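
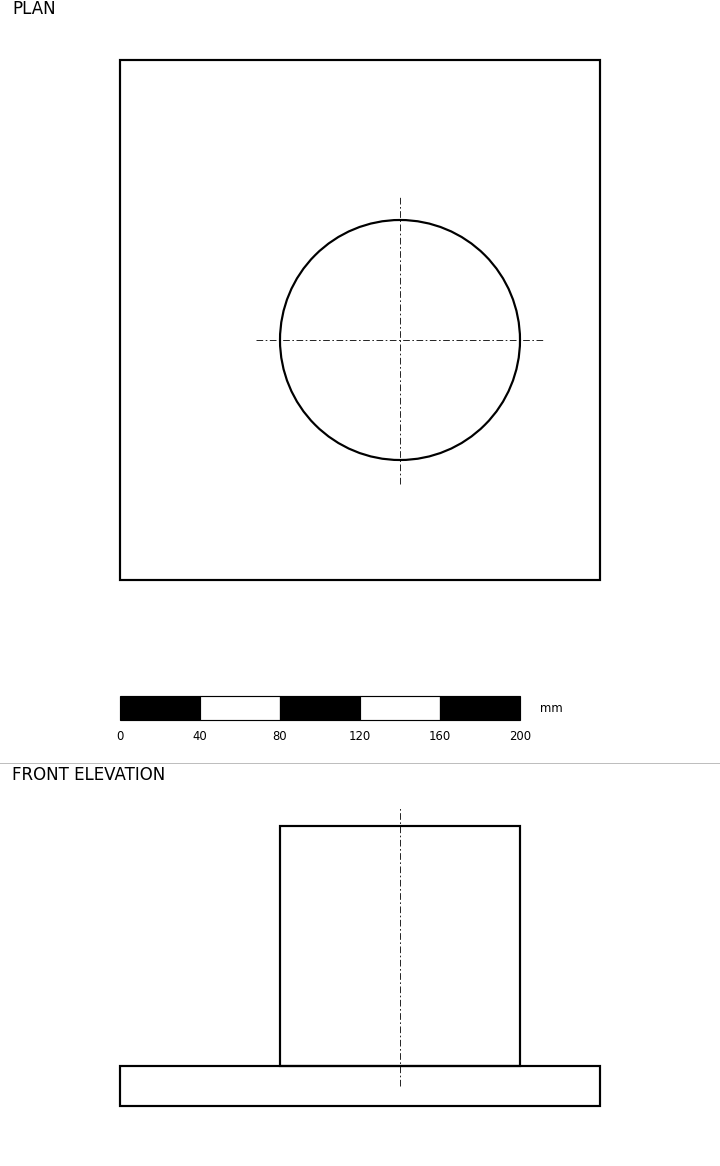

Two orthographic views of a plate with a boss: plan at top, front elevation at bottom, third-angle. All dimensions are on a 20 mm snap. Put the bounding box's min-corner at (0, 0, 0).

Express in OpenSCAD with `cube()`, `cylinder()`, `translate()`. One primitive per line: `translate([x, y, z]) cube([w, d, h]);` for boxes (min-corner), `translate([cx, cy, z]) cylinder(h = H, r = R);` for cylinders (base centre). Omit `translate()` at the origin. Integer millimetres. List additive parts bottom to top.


cube([240, 260, 20]);
translate([140, 120, 20]) cylinder(h = 120, r = 60);


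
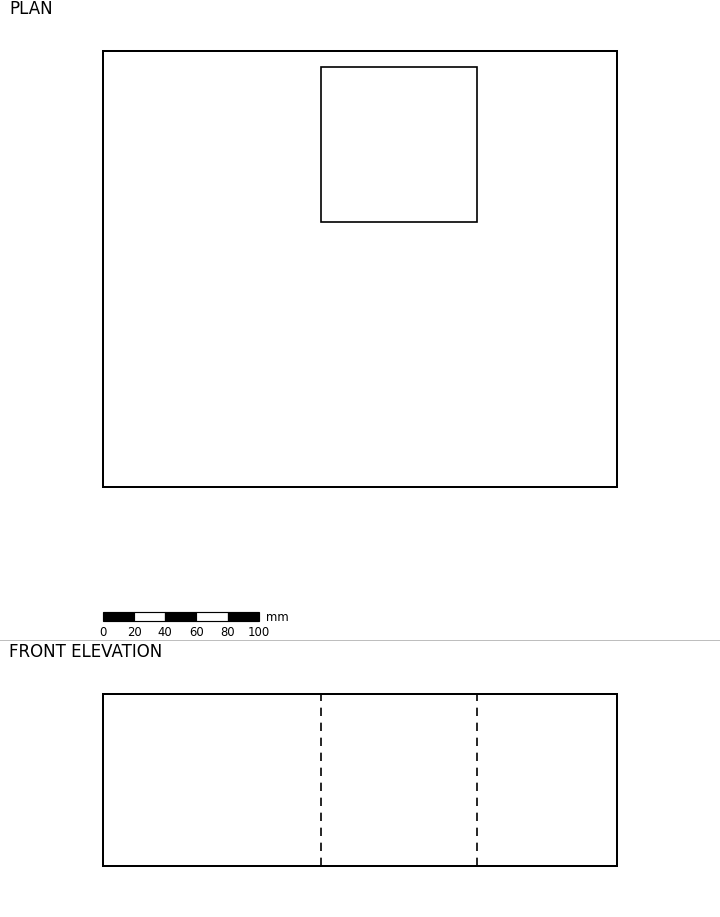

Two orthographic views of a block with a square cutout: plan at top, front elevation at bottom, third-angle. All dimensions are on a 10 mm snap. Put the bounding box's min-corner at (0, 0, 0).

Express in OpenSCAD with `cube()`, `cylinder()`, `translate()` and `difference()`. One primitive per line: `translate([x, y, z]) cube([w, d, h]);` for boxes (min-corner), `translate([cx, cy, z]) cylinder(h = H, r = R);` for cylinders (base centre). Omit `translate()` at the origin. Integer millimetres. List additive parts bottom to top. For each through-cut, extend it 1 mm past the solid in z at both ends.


difference() {
  cube([330, 280, 110]);
  translate([140, 170, -1]) cube([100, 100, 112]);
}


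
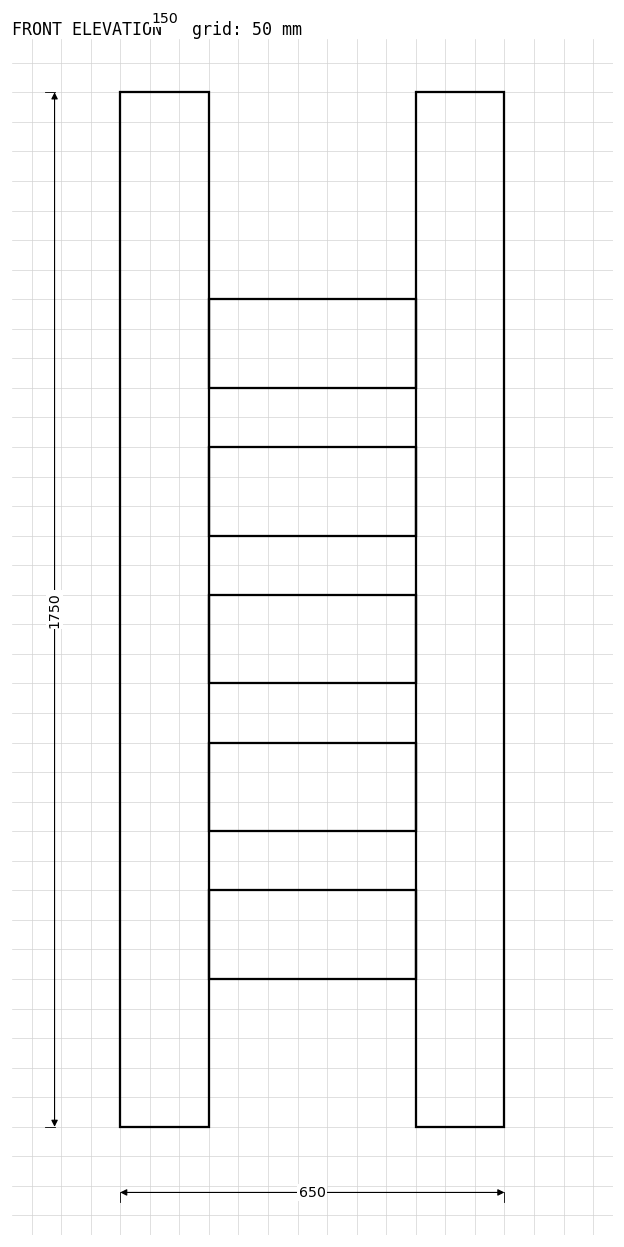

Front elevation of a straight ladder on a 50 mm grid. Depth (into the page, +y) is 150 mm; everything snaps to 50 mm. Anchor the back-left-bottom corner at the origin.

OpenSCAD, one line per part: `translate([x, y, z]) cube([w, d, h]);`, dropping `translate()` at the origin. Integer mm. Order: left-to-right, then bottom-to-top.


cube([150, 150, 1750]);
translate([150, 0, 250]) cube([350, 150, 150]);
translate([150, 0, 500]) cube([350, 150, 150]);
translate([150, 0, 750]) cube([350, 150, 150]);
translate([150, 0, 1000]) cube([350, 150, 150]);
translate([150, 0, 1250]) cube([350, 150, 150]);
translate([500, 0, 0]) cube([150, 150, 1750]);


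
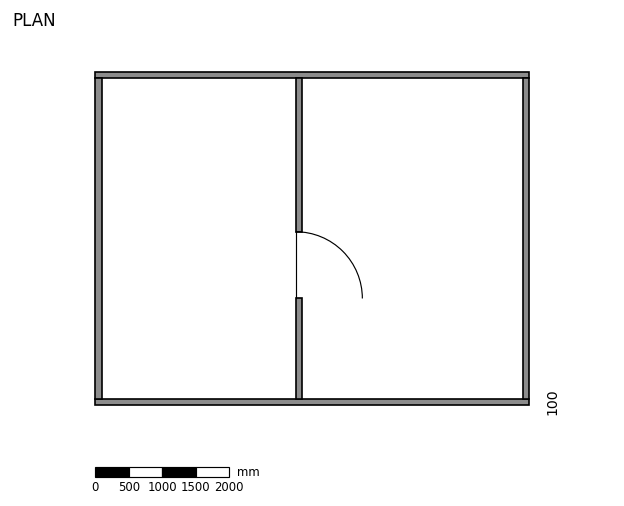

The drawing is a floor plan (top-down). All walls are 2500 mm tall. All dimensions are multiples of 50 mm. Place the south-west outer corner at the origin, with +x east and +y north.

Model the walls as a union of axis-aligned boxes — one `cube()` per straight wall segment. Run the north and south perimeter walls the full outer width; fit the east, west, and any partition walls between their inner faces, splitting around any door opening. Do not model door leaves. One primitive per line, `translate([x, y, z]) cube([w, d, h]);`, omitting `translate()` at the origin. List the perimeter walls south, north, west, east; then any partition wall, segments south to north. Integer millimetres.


cube([6500, 100, 2500]);
translate([0, 4900, 0]) cube([6500, 100, 2500]);
translate([0, 100, 0]) cube([100, 4800, 2500]);
translate([6400, 100, 0]) cube([100, 4800, 2500]);
translate([3000, 100, 0]) cube([100, 1500, 2500]);
translate([3000, 2600, 0]) cube([100, 2300, 2500]);


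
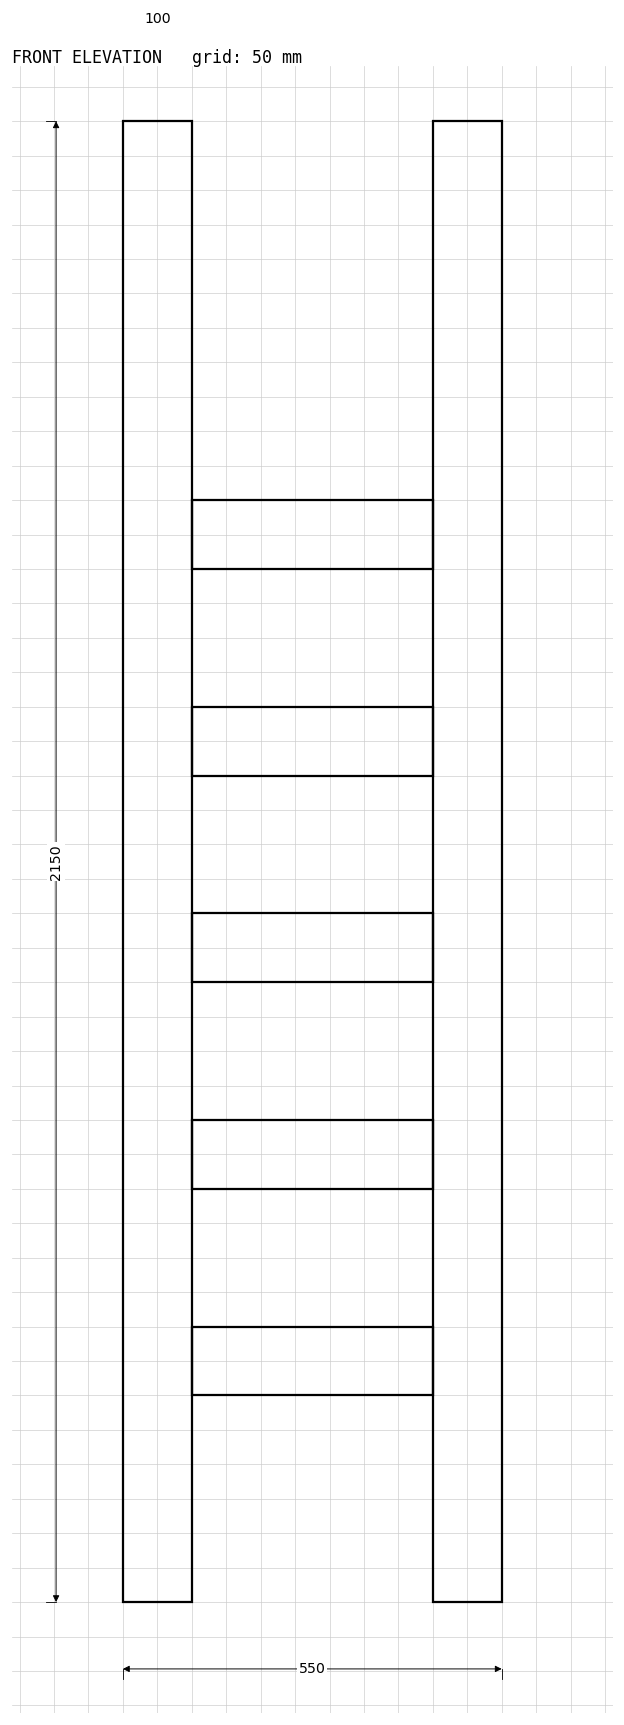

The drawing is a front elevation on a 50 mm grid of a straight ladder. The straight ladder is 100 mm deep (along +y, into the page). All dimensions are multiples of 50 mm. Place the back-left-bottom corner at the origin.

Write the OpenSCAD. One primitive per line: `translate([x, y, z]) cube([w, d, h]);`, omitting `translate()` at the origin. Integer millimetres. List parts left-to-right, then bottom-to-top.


cube([100, 100, 2150]);
translate([100, 0, 300]) cube([350, 100, 100]);
translate([100, 0, 600]) cube([350, 100, 100]);
translate([100, 0, 900]) cube([350, 100, 100]);
translate([100, 0, 1200]) cube([350, 100, 100]);
translate([100, 0, 1500]) cube([350, 100, 100]);
translate([450, 0, 0]) cube([100, 100, 2150]);


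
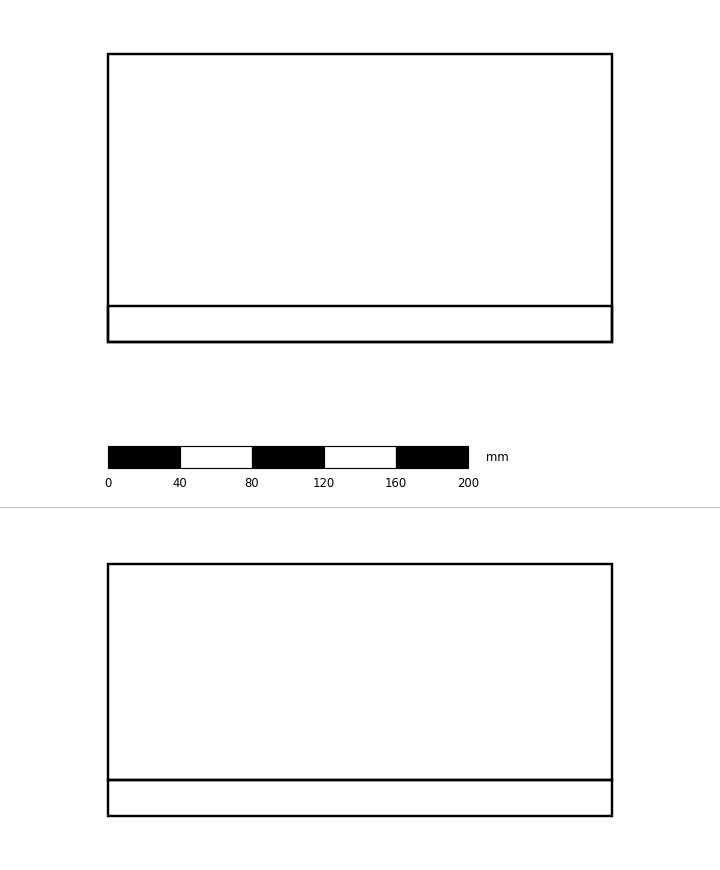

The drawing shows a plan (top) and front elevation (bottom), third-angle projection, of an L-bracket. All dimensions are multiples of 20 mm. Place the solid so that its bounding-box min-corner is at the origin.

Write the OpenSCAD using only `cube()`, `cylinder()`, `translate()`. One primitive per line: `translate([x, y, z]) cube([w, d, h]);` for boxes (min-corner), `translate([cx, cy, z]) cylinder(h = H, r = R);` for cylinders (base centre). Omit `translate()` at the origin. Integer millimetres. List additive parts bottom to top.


cube([280, 160, 20]);
translate([0, 0, 20]) cube([280, 20, 120]);


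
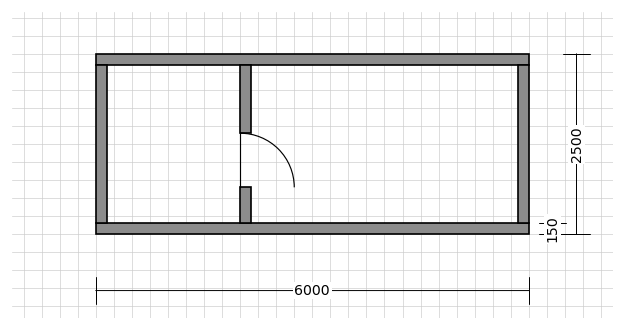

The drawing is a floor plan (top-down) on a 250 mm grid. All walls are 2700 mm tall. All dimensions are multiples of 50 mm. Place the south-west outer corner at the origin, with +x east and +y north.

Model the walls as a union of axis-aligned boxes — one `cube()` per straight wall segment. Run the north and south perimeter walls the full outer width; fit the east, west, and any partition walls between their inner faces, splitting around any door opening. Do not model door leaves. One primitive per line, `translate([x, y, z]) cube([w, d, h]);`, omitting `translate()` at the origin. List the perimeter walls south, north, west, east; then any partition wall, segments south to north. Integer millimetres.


cube([6000, 150, 2700]);
translate([0, 2350, 0]) cube([6000, 150, 2700]);
translate([0, 150, 0]) cube([150, 2200, 2700]);
translate([5850, 150, 0]) cube([150, 2200, 2700]);
translate([2000, 150, 0]) cube([150, 500, 2700]);
translate([2000, 1400, 0]) cube([150, 950, 2700]);


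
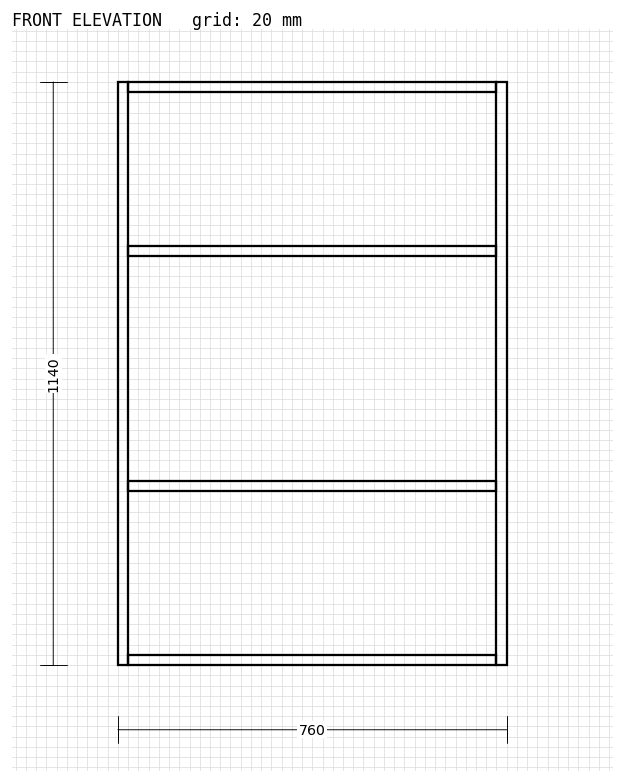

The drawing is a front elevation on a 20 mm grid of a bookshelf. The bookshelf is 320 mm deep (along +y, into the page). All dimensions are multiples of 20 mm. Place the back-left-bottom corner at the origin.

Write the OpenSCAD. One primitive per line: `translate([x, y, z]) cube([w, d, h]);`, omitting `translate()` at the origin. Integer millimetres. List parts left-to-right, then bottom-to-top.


cube([20, 320, 1140]);
translate([20, 0, 0]) cube([720, 320, 20]);
translate([20, 0, 340]) cube([720, 320, 20]);
translate([20, 0, 800]) cube([720, 320, 20]);
translate([20, 0, 1120]) cube([720, 320, 20]);
translate([740, 0, 0]) cube([20, 320, 1140]);


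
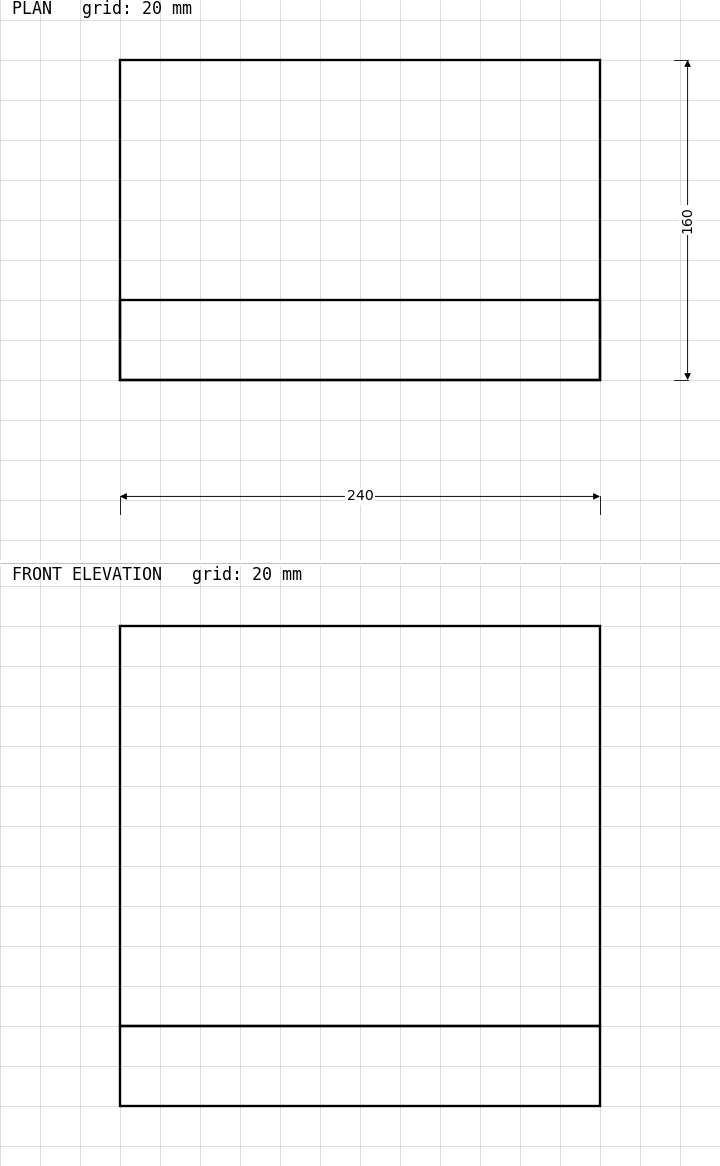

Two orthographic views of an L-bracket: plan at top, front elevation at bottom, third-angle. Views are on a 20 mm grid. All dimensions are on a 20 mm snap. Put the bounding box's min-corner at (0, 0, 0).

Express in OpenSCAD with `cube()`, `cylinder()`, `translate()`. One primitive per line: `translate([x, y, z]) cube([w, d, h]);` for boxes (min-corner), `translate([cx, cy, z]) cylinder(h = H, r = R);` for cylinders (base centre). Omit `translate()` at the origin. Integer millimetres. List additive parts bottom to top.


cube([240, 160, 40]);
translate([0, 0, 40]) cube([240, 40, 200]);


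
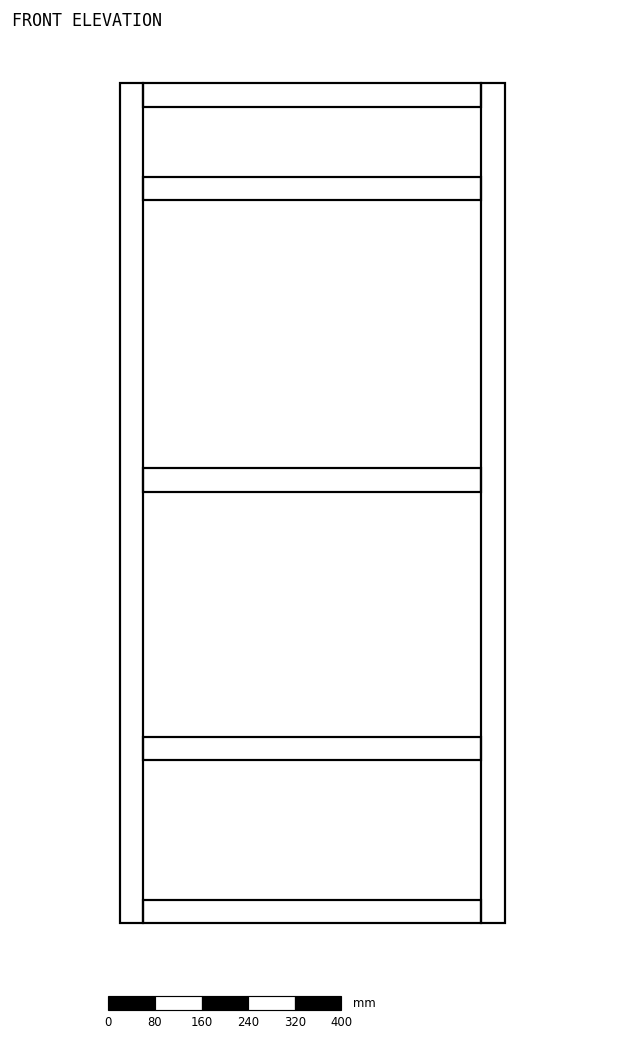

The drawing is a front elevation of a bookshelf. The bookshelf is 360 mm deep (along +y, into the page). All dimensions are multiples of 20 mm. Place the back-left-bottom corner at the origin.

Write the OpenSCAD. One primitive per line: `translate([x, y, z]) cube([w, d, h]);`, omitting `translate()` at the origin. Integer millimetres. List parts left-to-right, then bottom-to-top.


cube([40, 360, 1440]);
translate([40, 0, 0]) cube([580, 360, 40]);
translate([40, 0, 280]) cube([580, 360, 40]);
translate([40, 0, 740]) cube([580, 360, 40]);
translate([40, 0, 1240]) cube([580, 360, 40]);
translate([40, 0, 1400]) cube([580, 360, 40]);
translate([620, 0, 0]) cube([40, 360, 1440]);


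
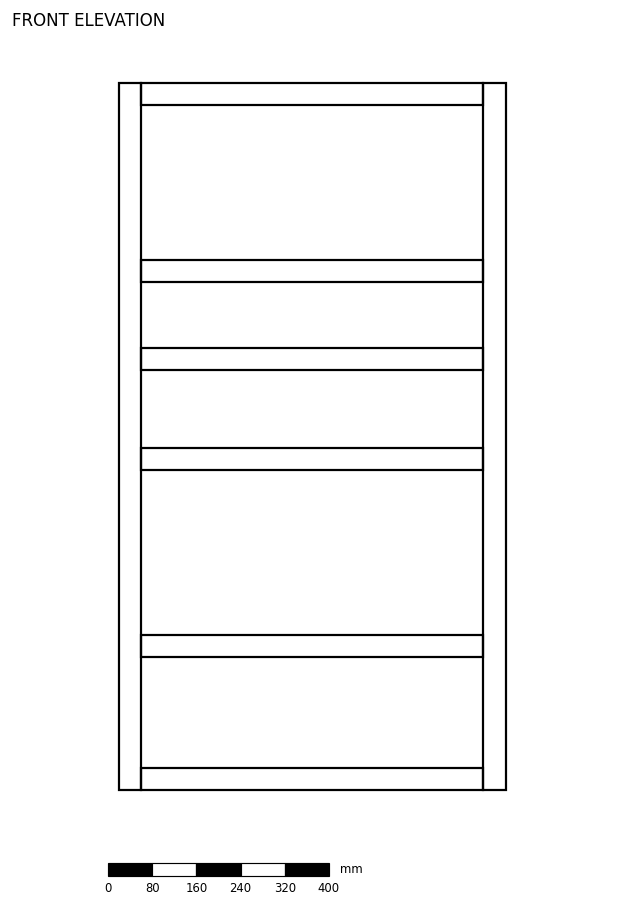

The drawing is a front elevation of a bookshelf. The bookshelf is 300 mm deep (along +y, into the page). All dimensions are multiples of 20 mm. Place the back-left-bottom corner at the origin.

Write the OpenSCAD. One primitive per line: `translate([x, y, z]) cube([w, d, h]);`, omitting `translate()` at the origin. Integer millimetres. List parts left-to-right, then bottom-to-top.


cube([40, 300, 1280]);
translate([40, 0, 0]) cube([620, 300, 40]);
translate([40, 0, 240]) cube([620, 300, 40]);
translate([40, 0, 580]) cube([620, 300, 40]);
translate([40, 0, 760]) cube([620, 300, 40]);
translate([40, 0, 920]) cube([620, 300, 40]);
translate([40, 0, 1240]) cube([620, 300, 40]);
translate([660, 0, 0]) cube([40, 300, 1280]);


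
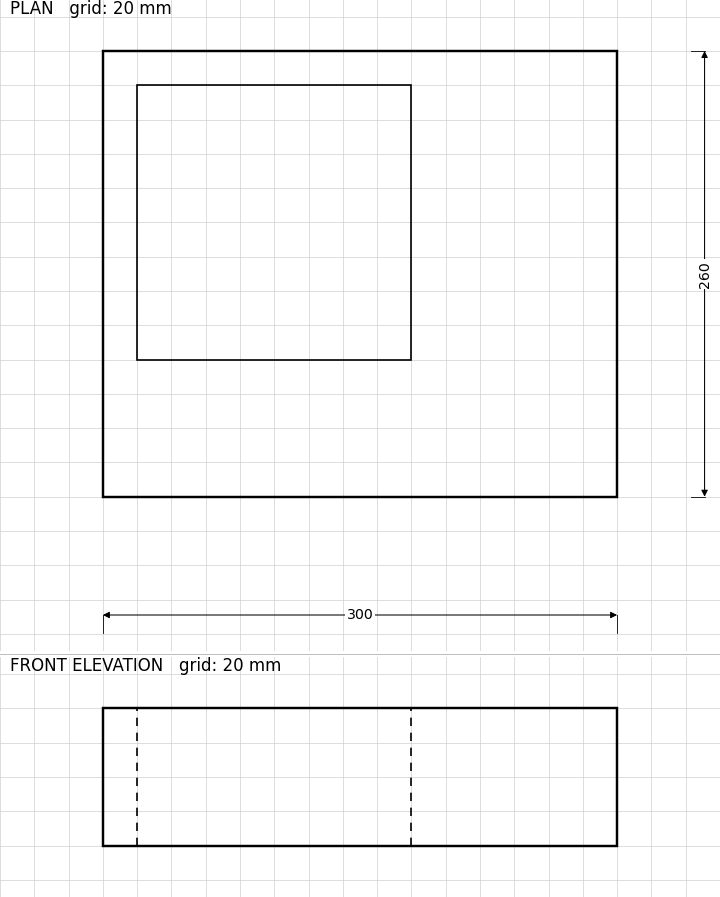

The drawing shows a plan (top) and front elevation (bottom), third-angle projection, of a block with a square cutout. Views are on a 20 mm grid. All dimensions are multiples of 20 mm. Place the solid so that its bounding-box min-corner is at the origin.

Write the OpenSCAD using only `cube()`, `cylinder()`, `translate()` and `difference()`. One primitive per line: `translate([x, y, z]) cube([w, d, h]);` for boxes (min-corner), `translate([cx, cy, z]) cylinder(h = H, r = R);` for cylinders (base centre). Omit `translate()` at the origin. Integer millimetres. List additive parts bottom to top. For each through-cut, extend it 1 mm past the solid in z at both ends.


difference() {
  cube([300, 260, 80]);
  translate([20, 80, -1]) cube([160, 160, 82]);
}


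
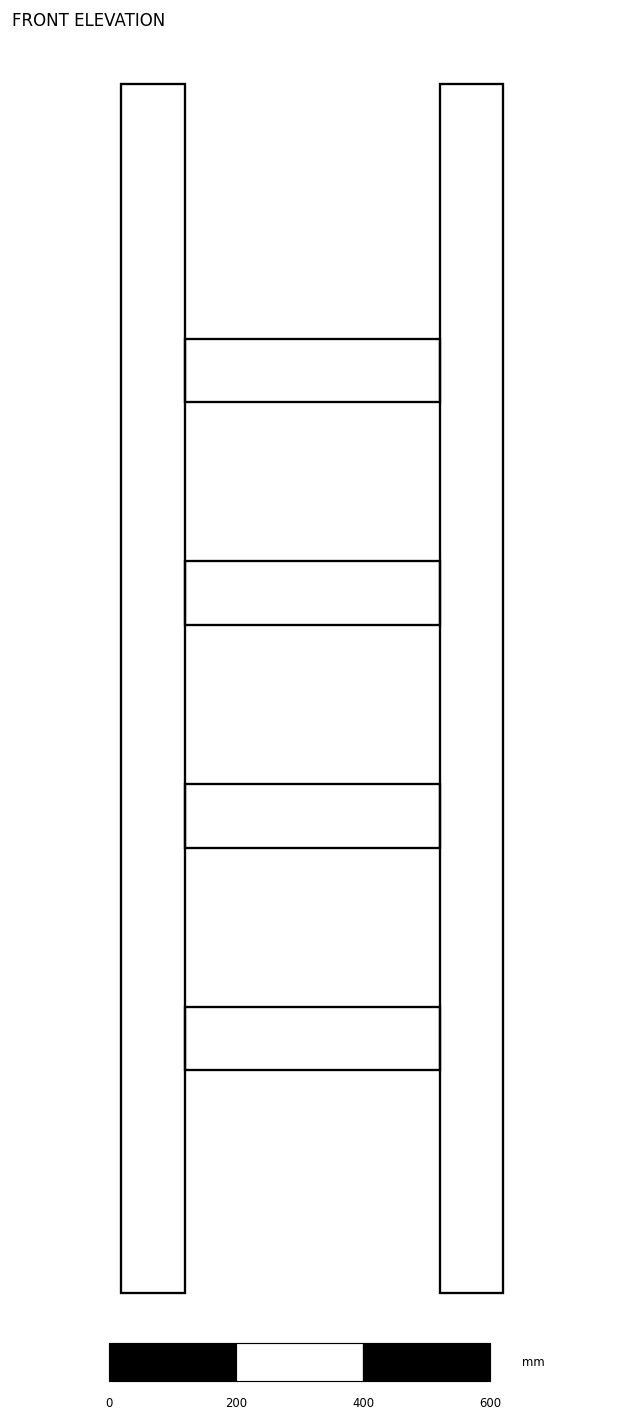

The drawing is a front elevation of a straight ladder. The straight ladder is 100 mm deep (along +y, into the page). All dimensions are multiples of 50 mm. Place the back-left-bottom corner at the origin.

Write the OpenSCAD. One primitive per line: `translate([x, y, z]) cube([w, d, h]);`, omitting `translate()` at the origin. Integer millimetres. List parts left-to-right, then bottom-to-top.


cube([100, 100, 1900]);
translate([100, 0, 350]) cube([400, 100, 100]);
translate([100, 0, 700]) cube([400, 100, 100]);
translate([100, 0, 1050]) cube([400, 100, 100]);
translate([100, 0, 1400]) cube([400, 100, 100]);
translate([500, 0, 0]) cube([100, 100, 1900]);


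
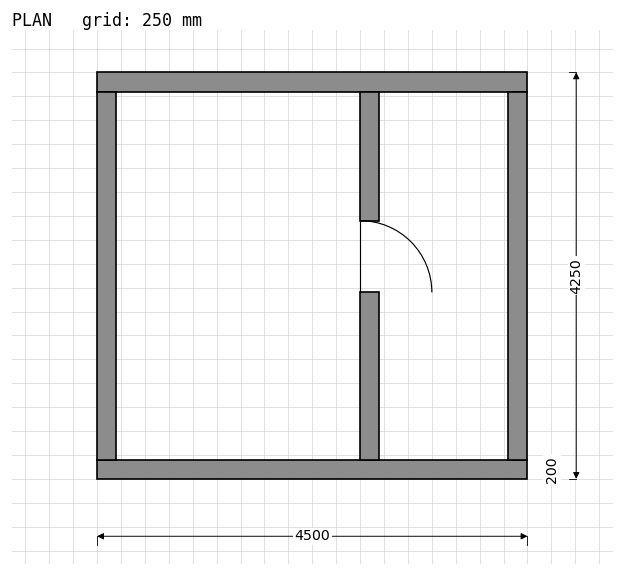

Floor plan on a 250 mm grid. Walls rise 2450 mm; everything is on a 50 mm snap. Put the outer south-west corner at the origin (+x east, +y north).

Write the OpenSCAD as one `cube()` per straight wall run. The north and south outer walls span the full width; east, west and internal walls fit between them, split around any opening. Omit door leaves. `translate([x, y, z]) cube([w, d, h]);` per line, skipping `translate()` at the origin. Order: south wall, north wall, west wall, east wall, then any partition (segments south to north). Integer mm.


cube([4500, 200, 2450]);
translate([0, 4050, 0]) cube([4500, 200, 2450]);
translate([0, 200, 0]) cube([200, 3850, 2450]);
translate([4300, 200, 0]) cube([200, 3850, 2450]);
translate([2750, 200, 0]) cube([200, 1750, 2450]);
translate([2750, 2700, 0]) cube([200, 1350, 2450]);


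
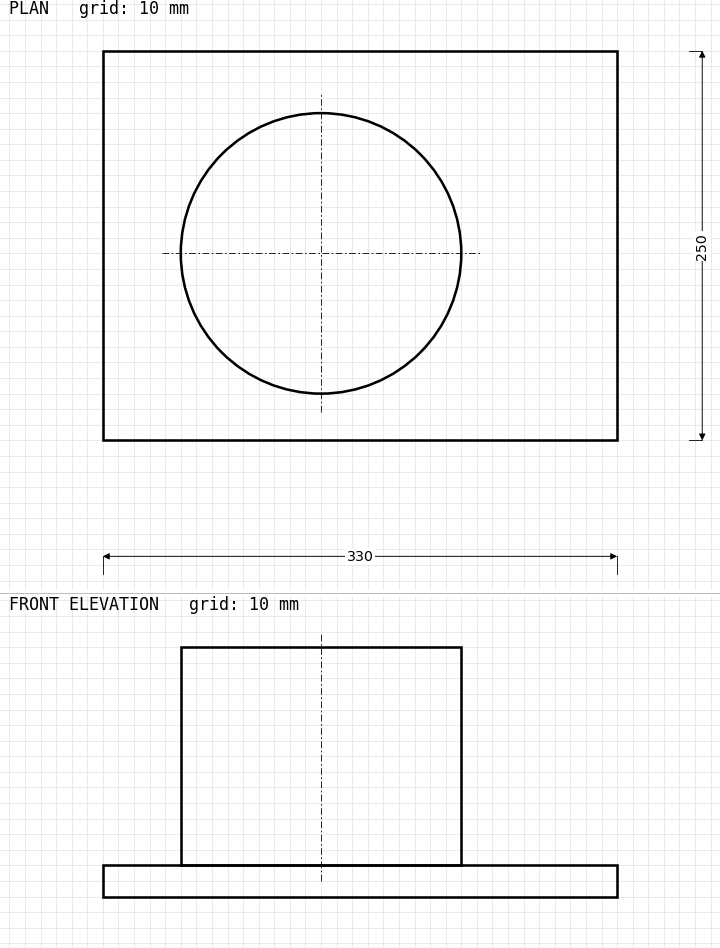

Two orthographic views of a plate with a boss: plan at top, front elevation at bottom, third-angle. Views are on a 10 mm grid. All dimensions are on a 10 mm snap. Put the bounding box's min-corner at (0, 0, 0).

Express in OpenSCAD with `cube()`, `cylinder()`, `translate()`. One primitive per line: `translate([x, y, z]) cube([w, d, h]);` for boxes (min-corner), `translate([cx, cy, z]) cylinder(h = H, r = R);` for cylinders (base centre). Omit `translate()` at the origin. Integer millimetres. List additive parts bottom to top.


cube([330, 250, 20]);
translate([140, 120, 20]) cylinder(h = 140, r = 90);


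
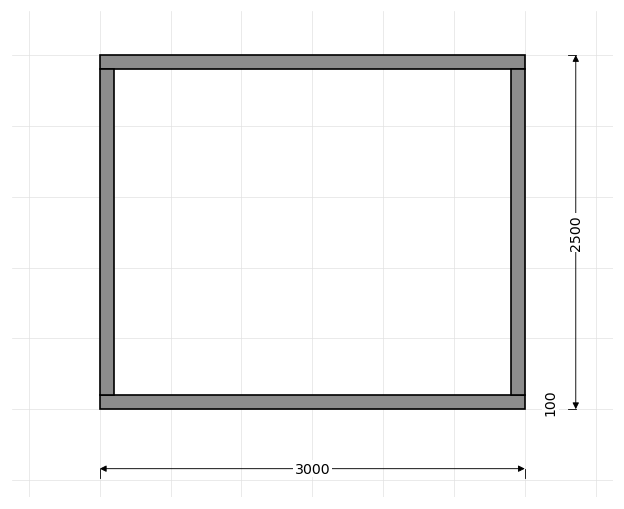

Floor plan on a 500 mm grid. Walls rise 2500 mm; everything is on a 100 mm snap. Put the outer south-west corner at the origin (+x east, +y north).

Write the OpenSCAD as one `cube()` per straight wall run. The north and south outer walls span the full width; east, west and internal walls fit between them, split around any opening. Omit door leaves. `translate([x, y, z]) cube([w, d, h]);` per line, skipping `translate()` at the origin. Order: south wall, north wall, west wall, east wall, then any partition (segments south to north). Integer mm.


cube([3000, 100, 2500]);
translate([0, 2400, 0]) cube([3000, 100, 2500]);
translate([0, 100, 0]) cube([100, 2300, 2500]);
translate([2900, 100, 0]) cube([100, 2300, 2500]);


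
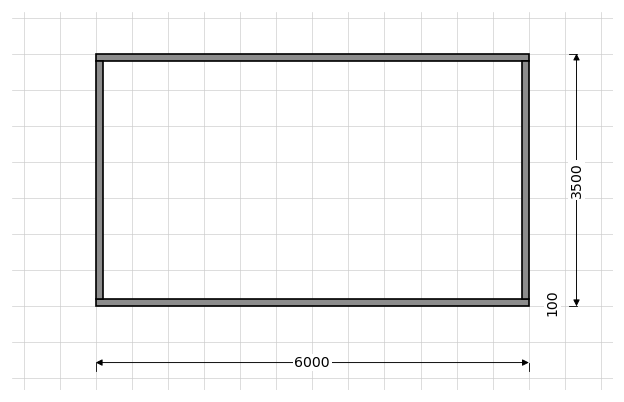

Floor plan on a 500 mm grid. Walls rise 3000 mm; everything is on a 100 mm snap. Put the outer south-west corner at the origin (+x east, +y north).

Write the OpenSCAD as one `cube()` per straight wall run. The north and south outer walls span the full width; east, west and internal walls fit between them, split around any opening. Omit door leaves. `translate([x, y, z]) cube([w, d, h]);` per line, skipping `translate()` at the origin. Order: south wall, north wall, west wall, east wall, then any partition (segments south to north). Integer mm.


cube([6000, 100, 3000]);
translate([0, 3400, 0]) cube([6000, 100, 3000]);
translate([0, 100, 0]) cube([100, 3300, 3000]);
translate([5900, 100, 0]) cube([100, 3300, 3000]);


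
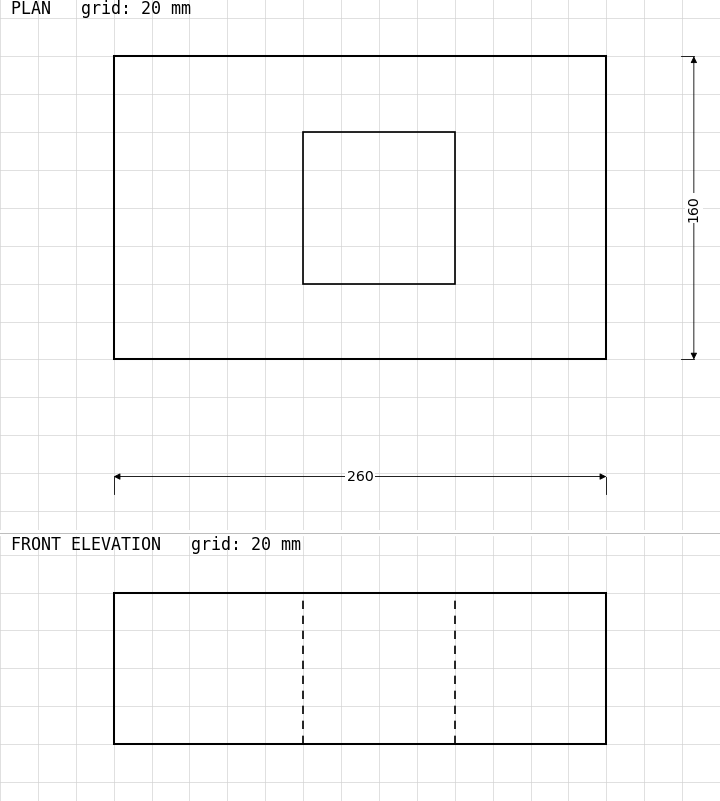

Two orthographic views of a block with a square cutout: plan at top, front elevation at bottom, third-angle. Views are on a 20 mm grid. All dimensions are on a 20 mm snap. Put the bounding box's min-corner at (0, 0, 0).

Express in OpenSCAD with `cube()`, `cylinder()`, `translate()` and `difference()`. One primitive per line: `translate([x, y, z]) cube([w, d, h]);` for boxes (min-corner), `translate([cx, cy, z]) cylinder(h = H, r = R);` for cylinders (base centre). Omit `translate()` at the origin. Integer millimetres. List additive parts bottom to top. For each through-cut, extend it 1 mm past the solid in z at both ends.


difference() {
  cube([260, 160, 80]);
  translate([100, 40, -1]) cube([80, 80, 82]);
}


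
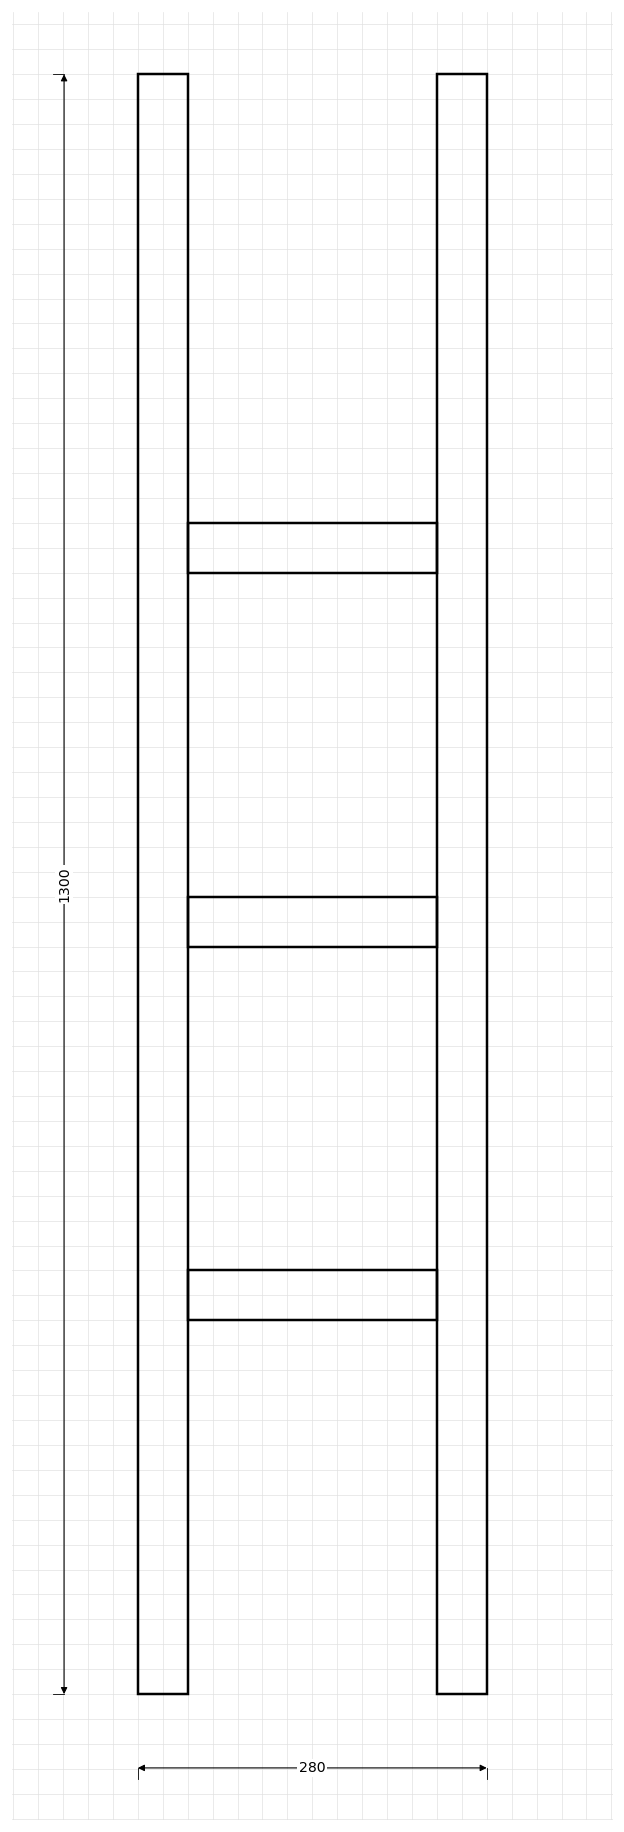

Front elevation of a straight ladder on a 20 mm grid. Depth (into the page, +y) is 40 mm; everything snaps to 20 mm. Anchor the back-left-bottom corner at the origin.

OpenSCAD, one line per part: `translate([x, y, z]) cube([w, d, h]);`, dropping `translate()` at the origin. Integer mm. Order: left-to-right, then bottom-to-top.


cube([40, 40, 1300]);
translate([40, 0, 300]) cube([200, 40, 40]);
translate([40, 0, 600]) cube([200, 40, 40]);
translate([40, 0, 900]) cube([200, 40, 40]);
translate([240, 0, 0]) cube([40, 40, 1300]);


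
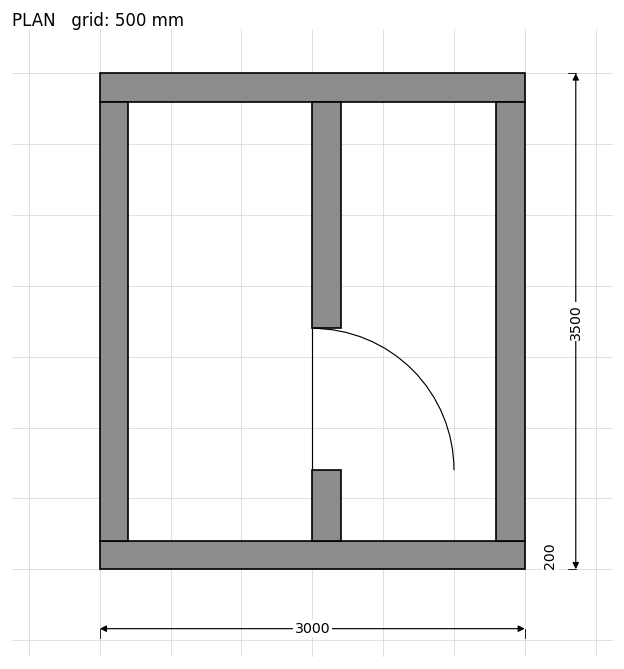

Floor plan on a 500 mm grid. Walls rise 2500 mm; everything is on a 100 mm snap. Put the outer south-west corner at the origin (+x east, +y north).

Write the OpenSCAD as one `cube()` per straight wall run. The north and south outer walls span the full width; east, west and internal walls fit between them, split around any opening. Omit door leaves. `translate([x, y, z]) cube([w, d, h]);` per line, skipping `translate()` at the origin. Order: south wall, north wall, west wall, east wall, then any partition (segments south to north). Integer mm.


cube([3000, 200, 2500]);
translate([0, 3300, 0]) cube([3000, 200, 2500]);
translate([0, 200, 0]) cube([200, 3100, 2500]);
translate([2800, 200, 0]) cube([200, 3100, 2500]);
translate([1500, 200, 0]) cube([200, 500, 2500]);
translate([1500, 1700, 0]) cube([200, 1600, 2500]);


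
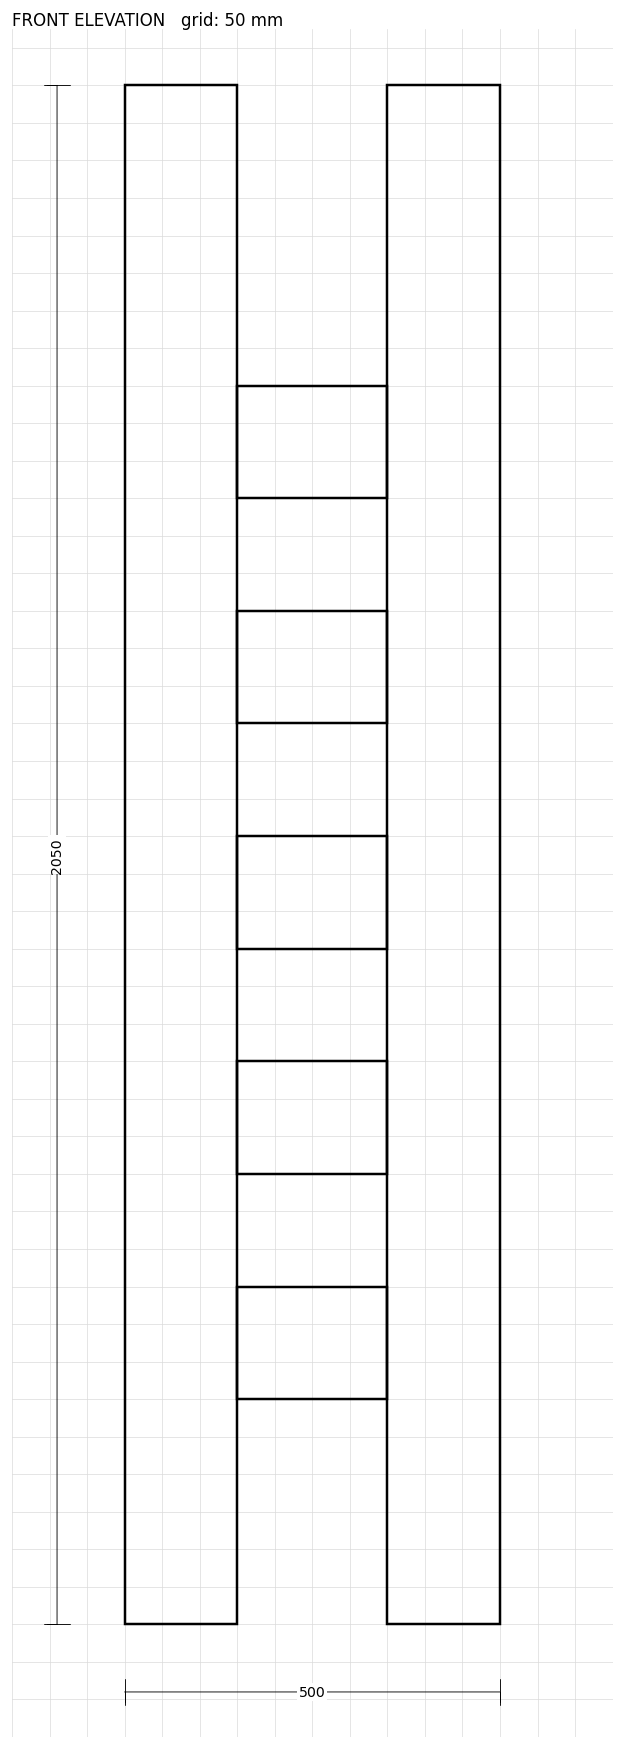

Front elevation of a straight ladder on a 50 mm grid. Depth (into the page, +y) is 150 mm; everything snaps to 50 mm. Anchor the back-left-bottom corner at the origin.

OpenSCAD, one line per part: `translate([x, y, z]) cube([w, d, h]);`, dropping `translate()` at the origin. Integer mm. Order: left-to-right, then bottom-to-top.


cube([150, 150, 2050]);
translate([150, 0, 300]) cube([200, 150, 150]);
translate([150, 0, 600]) cube([200, 150, 150]);
translate([150, 0, 900]) cube([200, 150, 150]);
translate([150, 0, 1200]) cube([200, 150, 150]);
translate([150, 0, 1500]) cube([200, 150, 150]);
translate([350, 0, 0]) cube([150, 150, 2050]);


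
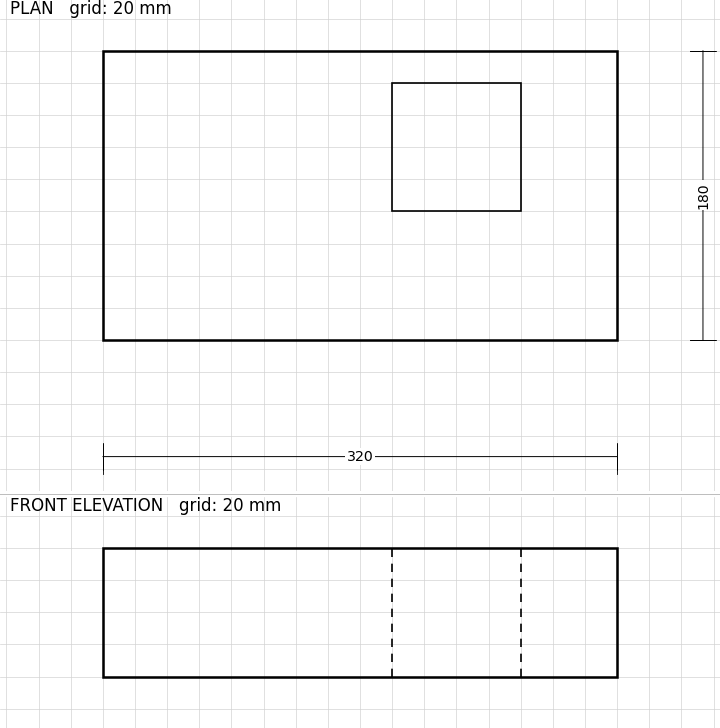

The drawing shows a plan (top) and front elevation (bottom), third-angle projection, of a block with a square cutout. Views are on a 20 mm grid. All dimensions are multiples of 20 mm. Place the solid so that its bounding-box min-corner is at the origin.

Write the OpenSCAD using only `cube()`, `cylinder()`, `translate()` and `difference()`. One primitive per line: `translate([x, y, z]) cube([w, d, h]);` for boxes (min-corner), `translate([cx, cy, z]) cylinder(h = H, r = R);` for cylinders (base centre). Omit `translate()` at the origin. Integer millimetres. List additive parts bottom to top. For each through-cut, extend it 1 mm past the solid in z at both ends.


difference() {
  cube([320, 180, 80]);
  translate([180, 80, -1]) cube([80, 80, 82]);
}


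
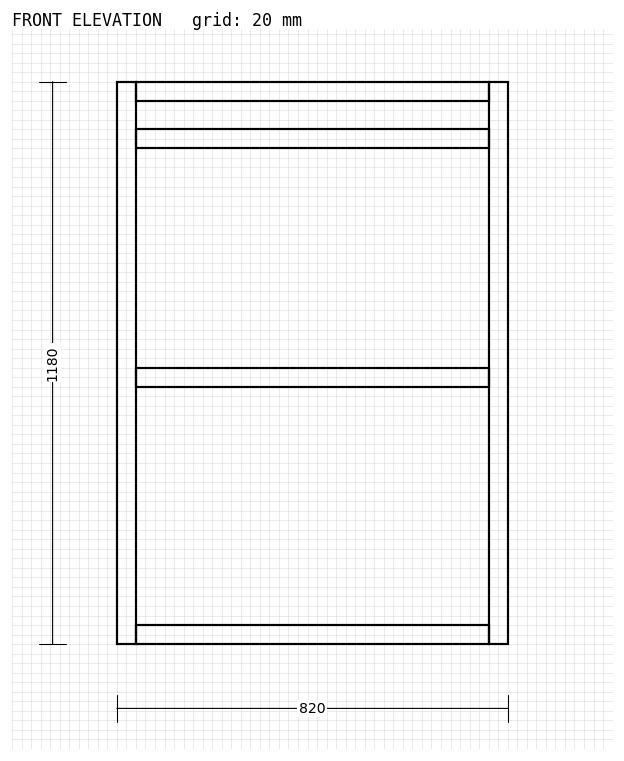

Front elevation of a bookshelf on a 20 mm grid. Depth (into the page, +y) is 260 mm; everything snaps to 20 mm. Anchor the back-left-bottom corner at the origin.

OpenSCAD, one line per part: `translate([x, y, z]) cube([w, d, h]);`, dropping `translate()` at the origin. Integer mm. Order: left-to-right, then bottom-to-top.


cube([40, 260, 1180]);
translate([40, 0, 0]) cube([740, 260, 40]);
translate([40, 0, 540]) cube([740, 260, 40]);
translate([40, 0, 1040]) cube([740, 260, 40]);
translate([40, 0, 1140]) cube([740, 260, 40]);
translate([780, 0, 0]) cube([40, 260, 1180]);


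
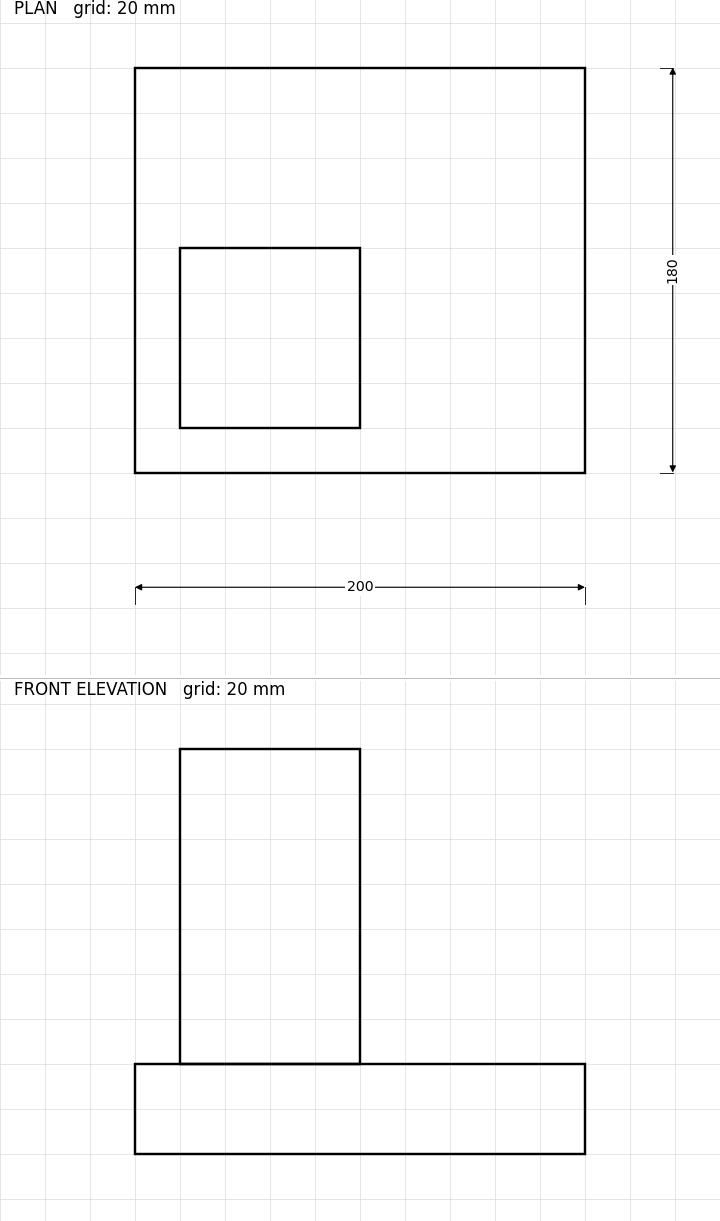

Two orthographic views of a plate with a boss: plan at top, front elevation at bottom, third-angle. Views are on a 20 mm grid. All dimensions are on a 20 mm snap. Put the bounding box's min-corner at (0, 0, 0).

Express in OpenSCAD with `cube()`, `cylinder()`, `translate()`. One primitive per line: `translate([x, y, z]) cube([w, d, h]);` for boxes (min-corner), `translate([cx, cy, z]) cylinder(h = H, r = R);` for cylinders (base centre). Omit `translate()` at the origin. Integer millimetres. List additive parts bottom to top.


cube([200, 180, 40]);
translate([20, 20, 40]) cube([80, 80, 140]);


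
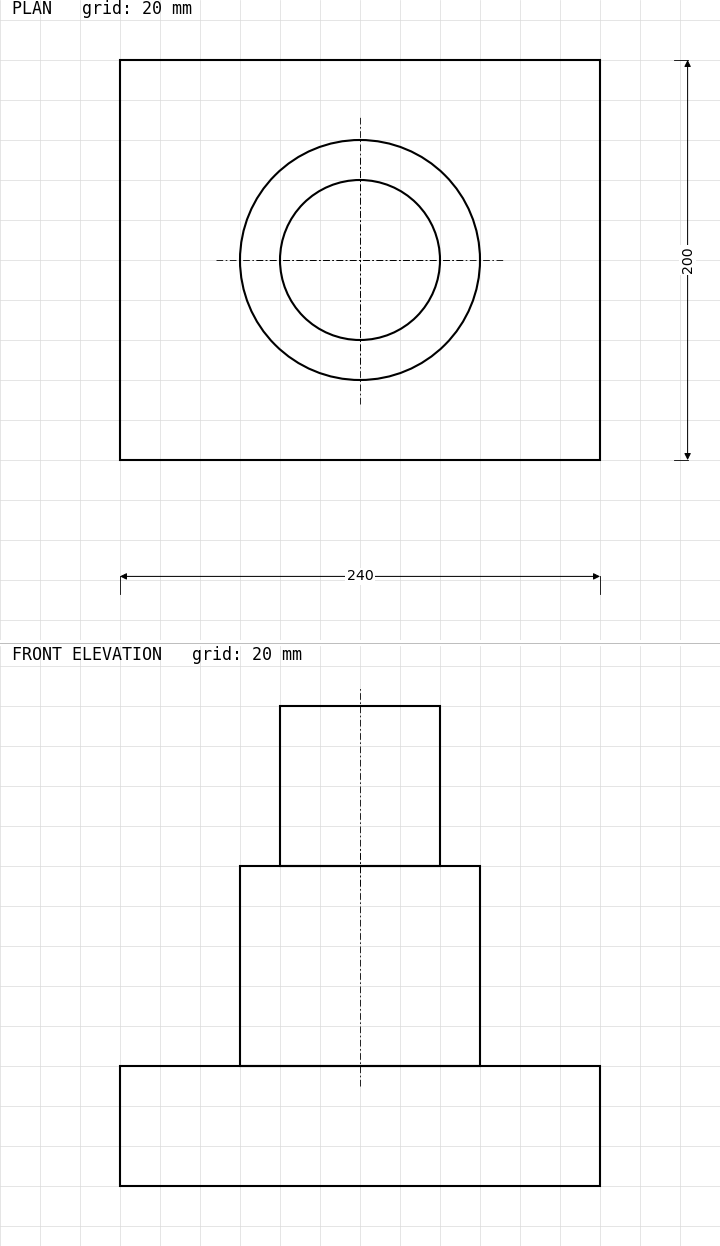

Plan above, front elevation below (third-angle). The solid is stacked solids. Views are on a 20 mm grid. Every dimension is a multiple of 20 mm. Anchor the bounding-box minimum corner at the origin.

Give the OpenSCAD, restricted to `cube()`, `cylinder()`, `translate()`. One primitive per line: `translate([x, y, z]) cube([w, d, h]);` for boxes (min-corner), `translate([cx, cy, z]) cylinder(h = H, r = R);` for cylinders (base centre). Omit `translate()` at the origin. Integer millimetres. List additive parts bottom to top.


cube([240, 200, 60]);
translate([120, 100, 60]) cylinder(h = 100, r = 60);
translate([120, 100, 160]) cylinder(h = 80, r = 40);


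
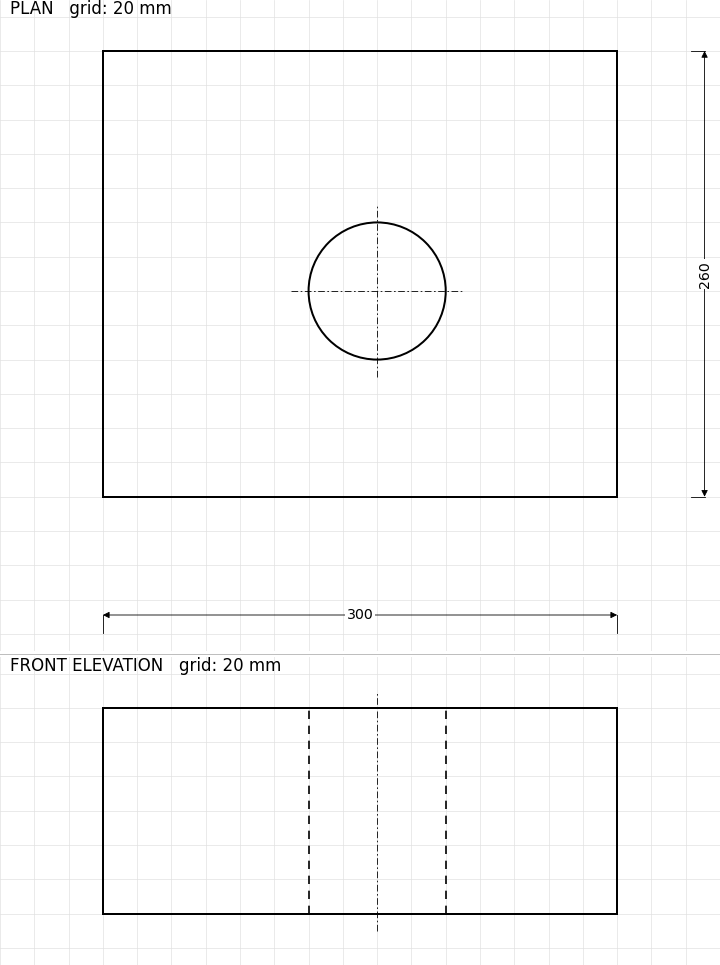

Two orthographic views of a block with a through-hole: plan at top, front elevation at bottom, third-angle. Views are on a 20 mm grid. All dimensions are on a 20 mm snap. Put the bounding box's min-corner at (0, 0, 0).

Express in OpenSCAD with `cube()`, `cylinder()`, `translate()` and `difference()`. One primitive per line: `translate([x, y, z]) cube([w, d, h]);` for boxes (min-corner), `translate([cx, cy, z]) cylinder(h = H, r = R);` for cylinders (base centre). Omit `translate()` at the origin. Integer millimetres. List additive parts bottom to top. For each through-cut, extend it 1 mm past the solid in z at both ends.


difference() {
  cube([300, 260, 120]);
  translate([160, 120, -1]) cylinder(h = 122, r = 40);
}


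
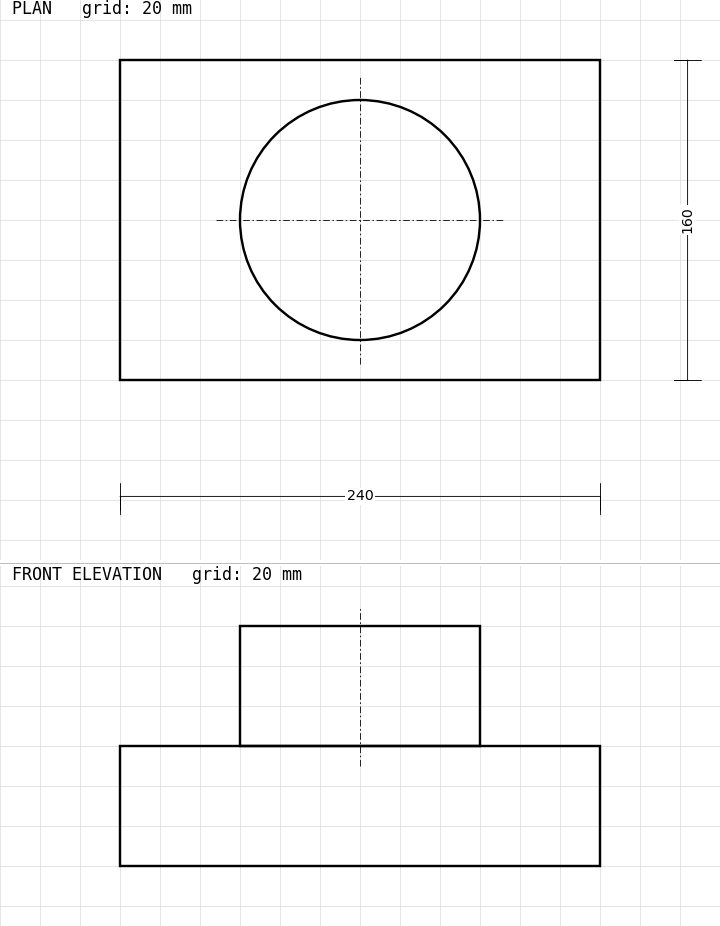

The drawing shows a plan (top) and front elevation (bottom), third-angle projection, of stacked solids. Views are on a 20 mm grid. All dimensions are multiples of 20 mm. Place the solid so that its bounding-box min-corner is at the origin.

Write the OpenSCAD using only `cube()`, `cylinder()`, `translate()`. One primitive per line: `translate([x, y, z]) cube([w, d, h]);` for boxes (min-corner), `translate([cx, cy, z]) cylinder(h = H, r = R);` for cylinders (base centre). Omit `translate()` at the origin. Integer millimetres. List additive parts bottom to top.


cube([240, 160, 60]);
translate([120, 80, 60]) cylinder(h = 60, r = 60);


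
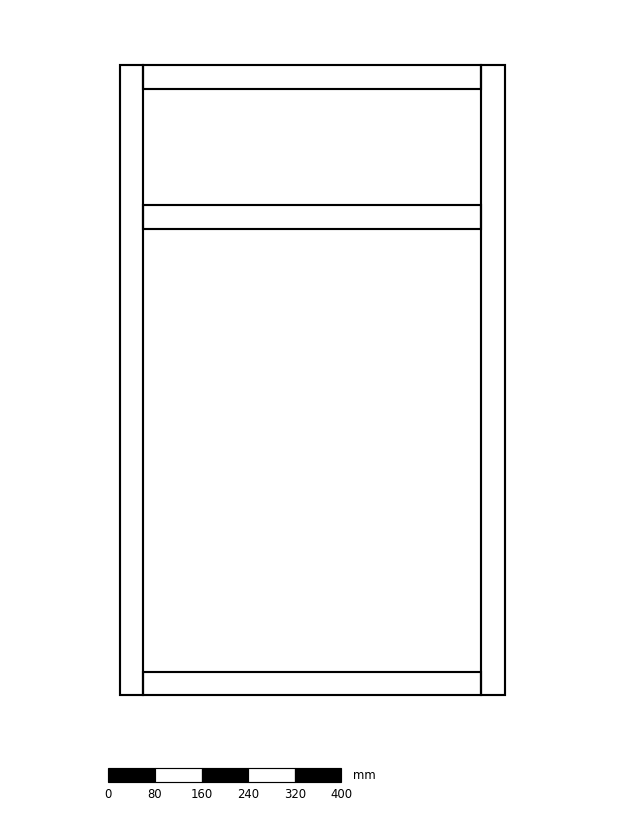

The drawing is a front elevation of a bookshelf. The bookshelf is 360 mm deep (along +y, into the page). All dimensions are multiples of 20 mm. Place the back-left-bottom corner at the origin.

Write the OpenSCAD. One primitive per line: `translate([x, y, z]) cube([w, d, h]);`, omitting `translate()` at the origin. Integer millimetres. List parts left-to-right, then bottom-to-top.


cube([40, 360, 1080]);
translate([40, 0, 0]) cube([580, 360, 40]);
translate([40, 0, 800]) cube([580, 360, 40]);
translate([40, 0, 1040]) cube([580, 360, 40]);
translate([620, 0, 0]) cube([40, 360, 1080]);


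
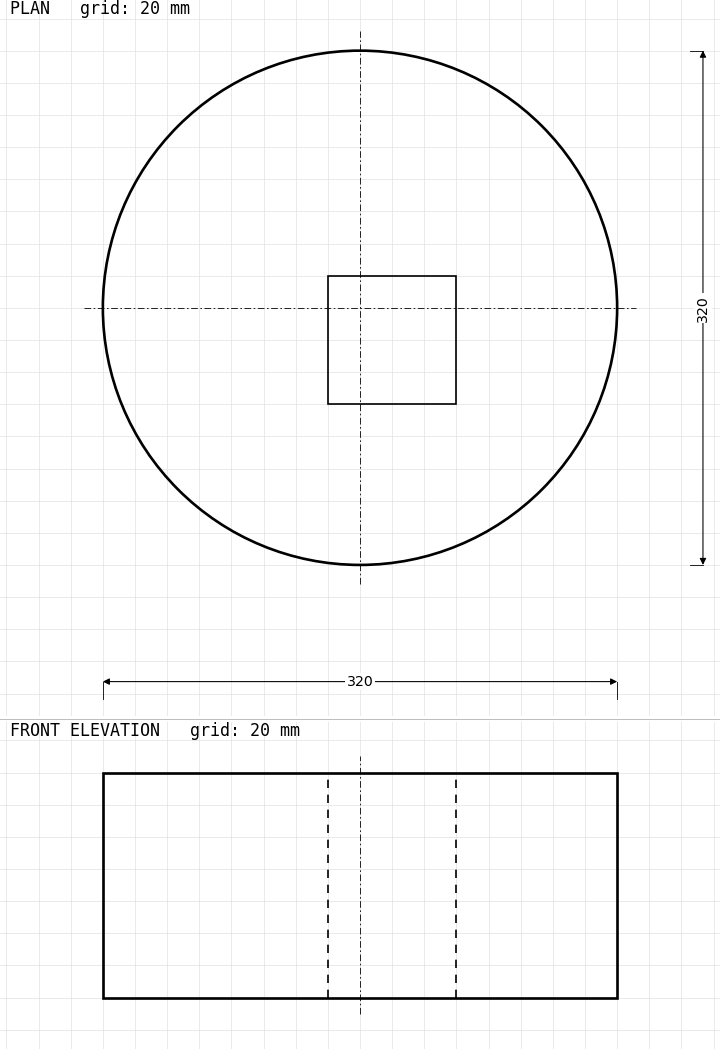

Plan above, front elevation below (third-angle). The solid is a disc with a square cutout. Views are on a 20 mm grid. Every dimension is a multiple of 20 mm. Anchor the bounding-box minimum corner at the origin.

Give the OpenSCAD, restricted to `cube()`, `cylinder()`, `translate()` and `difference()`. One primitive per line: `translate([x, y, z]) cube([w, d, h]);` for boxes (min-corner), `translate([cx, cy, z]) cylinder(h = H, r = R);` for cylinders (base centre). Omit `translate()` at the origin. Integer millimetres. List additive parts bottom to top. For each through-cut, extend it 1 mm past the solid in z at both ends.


difference() {
  translate([160, 160, 0]) cylinder(h = 140, r = 160);
  translate([140, 100, -1]) cube([80, 80, 142]);
}


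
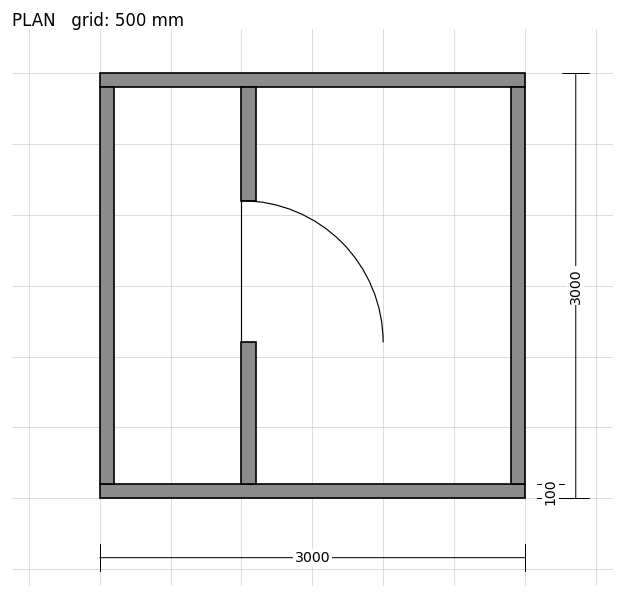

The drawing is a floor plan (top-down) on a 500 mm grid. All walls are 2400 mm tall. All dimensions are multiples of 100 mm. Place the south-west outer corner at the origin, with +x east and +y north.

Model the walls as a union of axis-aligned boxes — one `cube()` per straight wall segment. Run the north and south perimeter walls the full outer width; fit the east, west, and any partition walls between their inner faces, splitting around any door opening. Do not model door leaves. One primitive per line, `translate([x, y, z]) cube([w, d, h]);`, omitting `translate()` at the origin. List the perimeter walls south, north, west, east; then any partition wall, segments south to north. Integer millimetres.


cube([3000, 100, 2400]);
translate([0, 2900, 0]) cube([3000, 100, 2400]);
translate([0, 100, 0]) cube([100, 2800, 2400]);
translate([2900, 100, 0]) cube([100, 2800, 2400]);
translate([1000, 100, 0]) cube([100, 1000, 2400]);
translate([1000, 2100, 0]) cube([100, 800, 2400]);


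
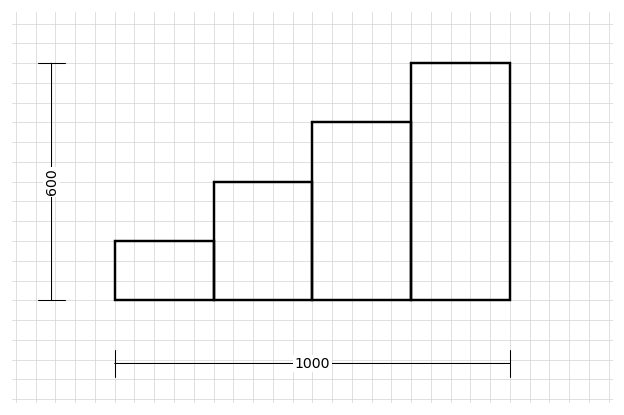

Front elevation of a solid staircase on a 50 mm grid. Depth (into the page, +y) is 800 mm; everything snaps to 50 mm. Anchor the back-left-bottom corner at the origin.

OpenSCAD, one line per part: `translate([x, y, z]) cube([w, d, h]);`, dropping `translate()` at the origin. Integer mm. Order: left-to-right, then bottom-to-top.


cube([250, 800, 150]);
translate([250, 0, 0]) cube([250, 800, 300]);
translate([500, 0, 0]) cube([250, 800, 450]);
translate([750, 0, 0]) cube([250, 800, 600]);


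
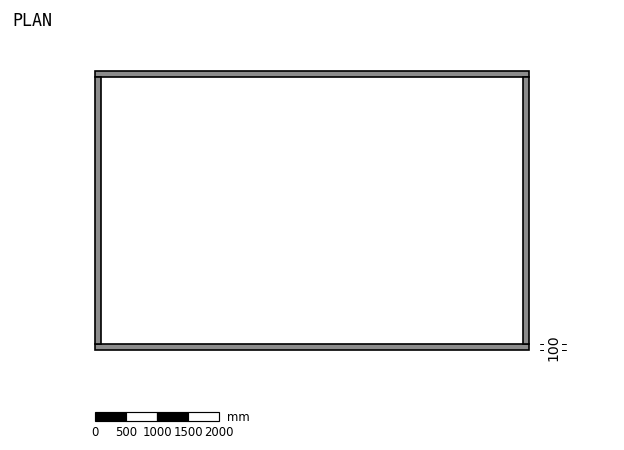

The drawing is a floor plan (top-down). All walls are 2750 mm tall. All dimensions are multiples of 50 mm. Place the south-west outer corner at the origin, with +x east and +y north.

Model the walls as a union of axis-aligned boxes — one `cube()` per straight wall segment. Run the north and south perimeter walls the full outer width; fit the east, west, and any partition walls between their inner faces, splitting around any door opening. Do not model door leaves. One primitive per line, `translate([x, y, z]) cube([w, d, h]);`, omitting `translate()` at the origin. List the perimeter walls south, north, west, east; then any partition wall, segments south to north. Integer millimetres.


cube([7000, 100, 2750]);
translate([0, 4400, 0]) cube([7000, 100, 2750]);
translate([0, 100, 0]) cube([100, 4300, 2750]);
translate([6900, 100, 0]) cube([100, 4300, 2750]);


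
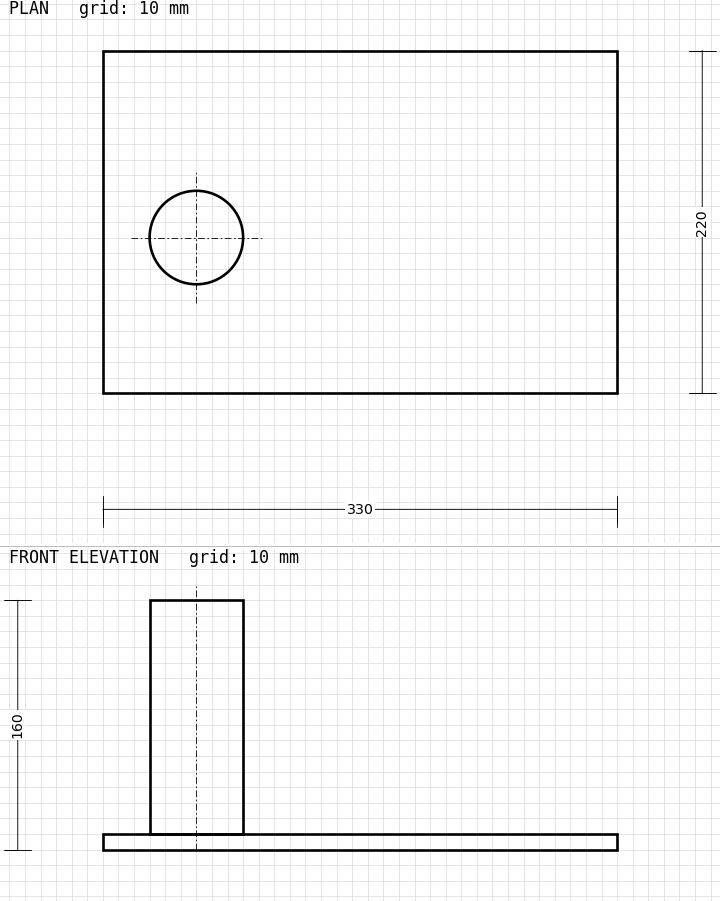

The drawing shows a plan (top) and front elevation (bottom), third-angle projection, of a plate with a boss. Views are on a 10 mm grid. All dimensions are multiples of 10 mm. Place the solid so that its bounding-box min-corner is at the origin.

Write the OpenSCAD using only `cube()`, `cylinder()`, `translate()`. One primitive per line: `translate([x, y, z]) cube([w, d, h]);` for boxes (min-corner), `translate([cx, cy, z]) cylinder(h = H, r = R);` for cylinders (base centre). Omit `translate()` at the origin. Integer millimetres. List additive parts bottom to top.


cube([330, 220, 10]);
translate([60, 100, 10]) cylinder(h = 150, r = 30);


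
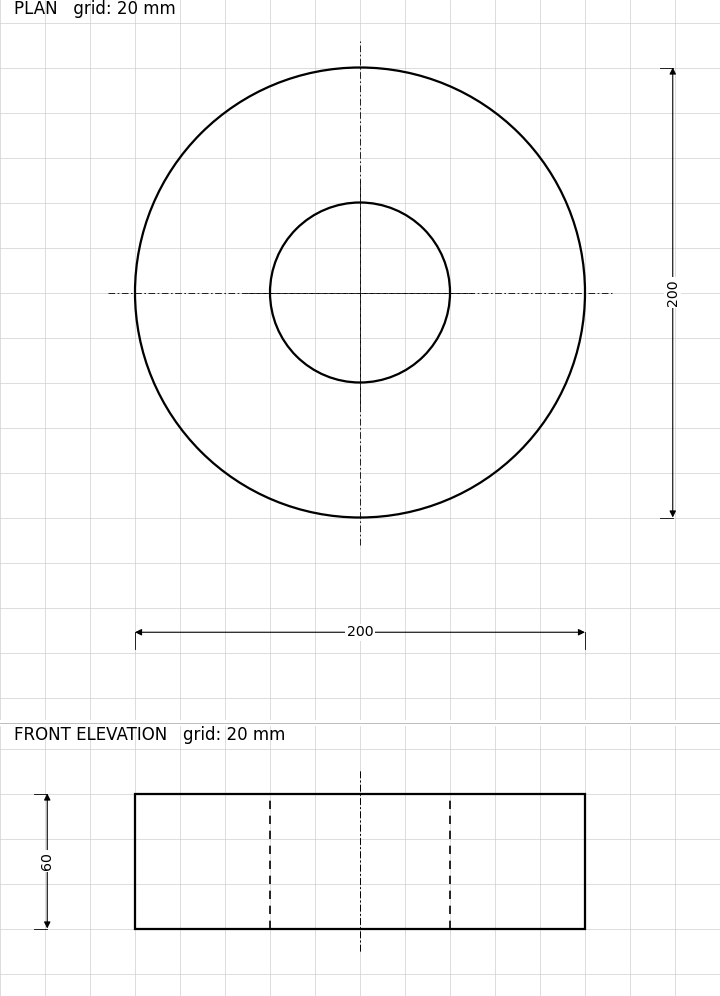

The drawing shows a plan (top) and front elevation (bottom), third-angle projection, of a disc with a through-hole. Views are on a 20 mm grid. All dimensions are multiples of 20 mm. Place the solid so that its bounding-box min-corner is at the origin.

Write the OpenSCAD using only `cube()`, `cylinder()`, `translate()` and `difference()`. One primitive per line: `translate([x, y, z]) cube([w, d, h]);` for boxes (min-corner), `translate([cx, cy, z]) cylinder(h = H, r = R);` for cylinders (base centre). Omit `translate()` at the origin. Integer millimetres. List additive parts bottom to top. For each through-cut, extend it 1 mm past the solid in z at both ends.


difference() {
  translate([100, 100, 0]) cylinder(h = 60, r = 100);
  translate([100, 100, -1]) cylinder(h = 62, r = 40);
}


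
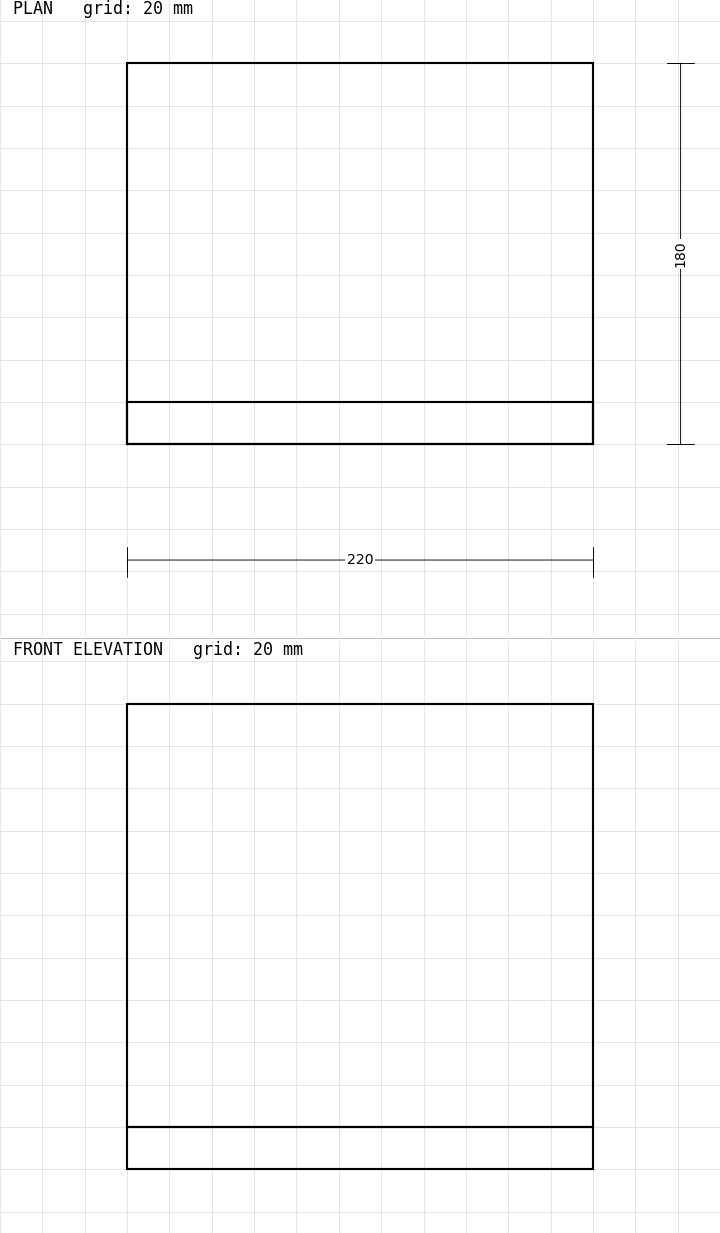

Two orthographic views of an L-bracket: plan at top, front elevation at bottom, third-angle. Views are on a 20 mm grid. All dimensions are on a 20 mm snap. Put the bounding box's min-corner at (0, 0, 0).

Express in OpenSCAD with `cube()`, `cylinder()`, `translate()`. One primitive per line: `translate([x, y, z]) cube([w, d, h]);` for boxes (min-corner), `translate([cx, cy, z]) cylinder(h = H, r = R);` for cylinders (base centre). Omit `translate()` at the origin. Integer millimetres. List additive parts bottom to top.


cube([220, 180, 20]);
translate([0, 0, 20]) cube([220, 20, 200]);
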